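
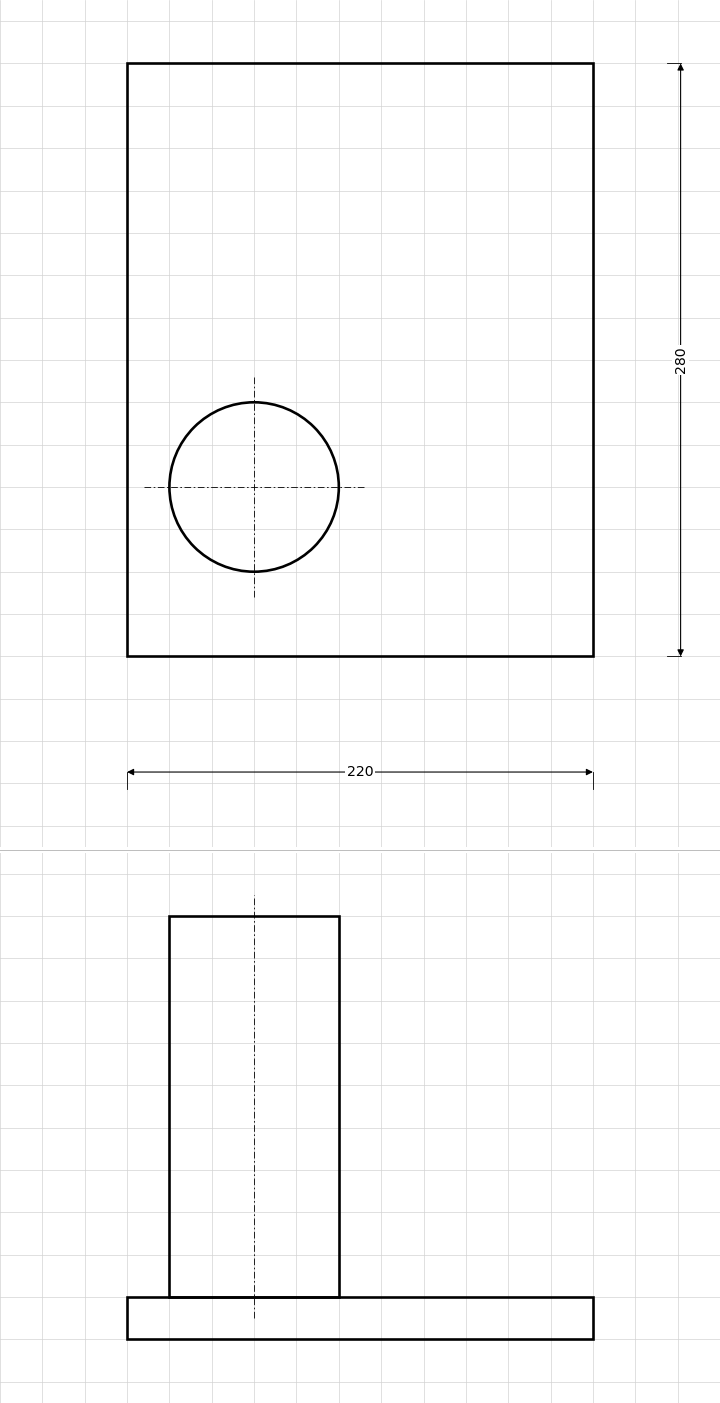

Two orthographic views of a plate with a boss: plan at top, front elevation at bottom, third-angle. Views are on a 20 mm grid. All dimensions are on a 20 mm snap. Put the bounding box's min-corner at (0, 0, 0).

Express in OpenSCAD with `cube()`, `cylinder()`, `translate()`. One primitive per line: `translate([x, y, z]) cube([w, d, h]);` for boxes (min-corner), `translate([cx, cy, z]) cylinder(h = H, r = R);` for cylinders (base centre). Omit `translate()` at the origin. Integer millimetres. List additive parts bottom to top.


cube([220, 280, 20]);
translate([60, 80, 20]) cylinder(h = 180, r = 40);


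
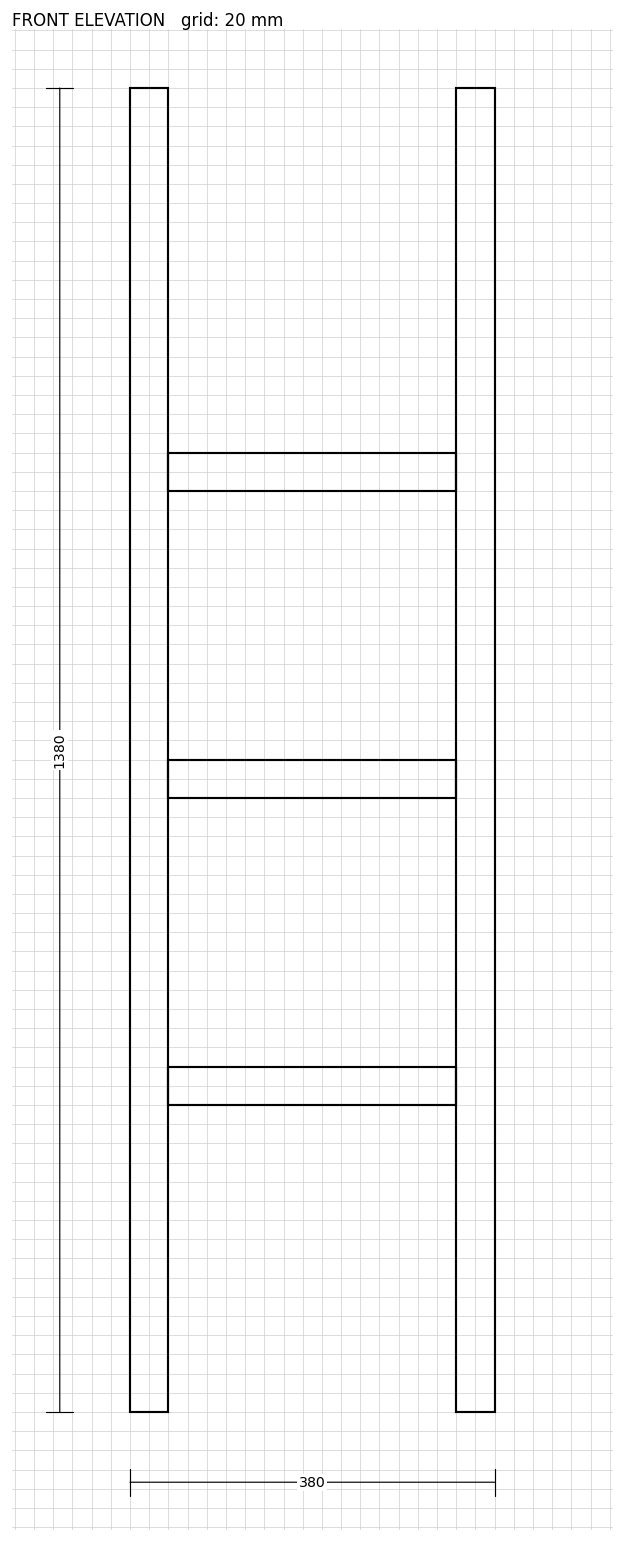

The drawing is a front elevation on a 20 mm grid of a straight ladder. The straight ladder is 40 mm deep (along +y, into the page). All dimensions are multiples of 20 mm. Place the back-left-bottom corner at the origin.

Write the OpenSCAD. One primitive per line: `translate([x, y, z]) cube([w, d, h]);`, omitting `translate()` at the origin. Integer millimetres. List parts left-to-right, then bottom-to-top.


cube([40, 40, 1380]);
translate([40, 0, 320]) cube([300, 40, 40]);
translate([40, 0, 640]) cube([300, 40, 40]);
translate([40, 0, 960]) cube([300, 40, 40]);
translate([340, 0, 0]) cube([40, 40, 1380]);


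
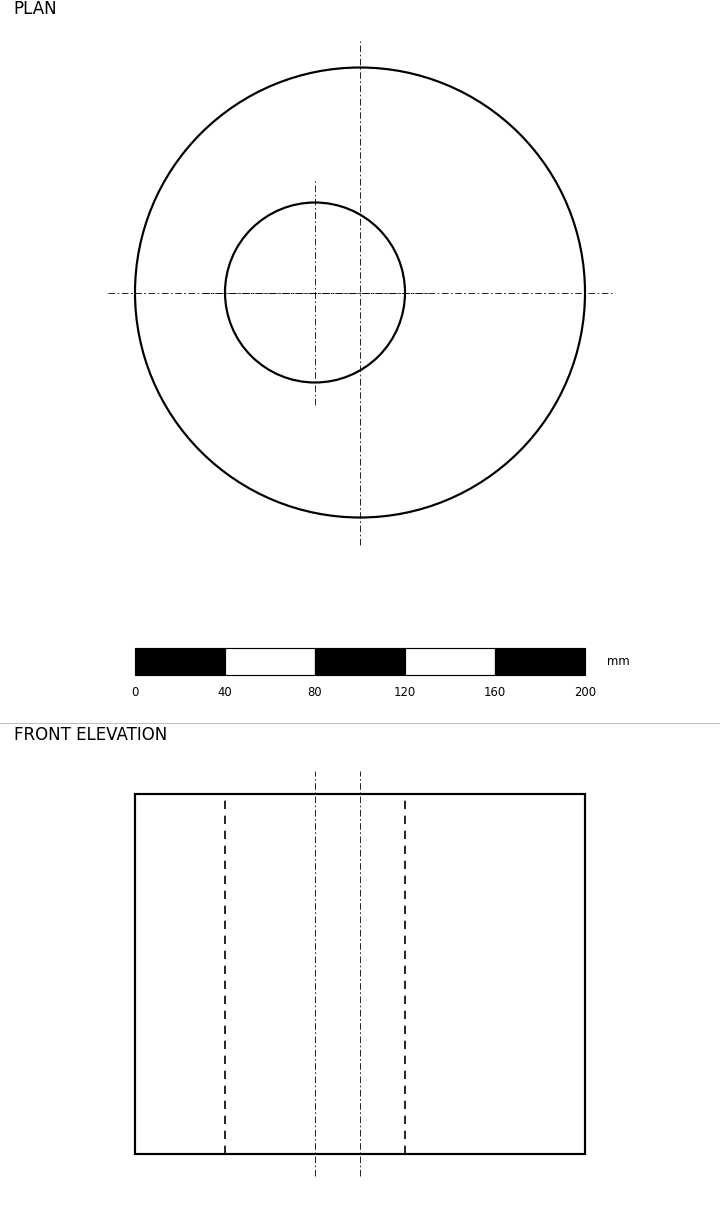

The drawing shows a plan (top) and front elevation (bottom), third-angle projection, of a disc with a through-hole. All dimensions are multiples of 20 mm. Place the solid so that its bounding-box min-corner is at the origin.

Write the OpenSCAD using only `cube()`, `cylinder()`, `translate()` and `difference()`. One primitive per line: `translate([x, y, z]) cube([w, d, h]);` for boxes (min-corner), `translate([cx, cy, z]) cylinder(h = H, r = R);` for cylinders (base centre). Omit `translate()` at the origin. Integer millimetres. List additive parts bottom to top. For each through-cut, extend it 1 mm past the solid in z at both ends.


difference() {
  translate([100, 100, 0]) cylinder(h = 160, r = 100);
  translate([80, 100, -1]) cylinder(h = 162, r = 40);
}


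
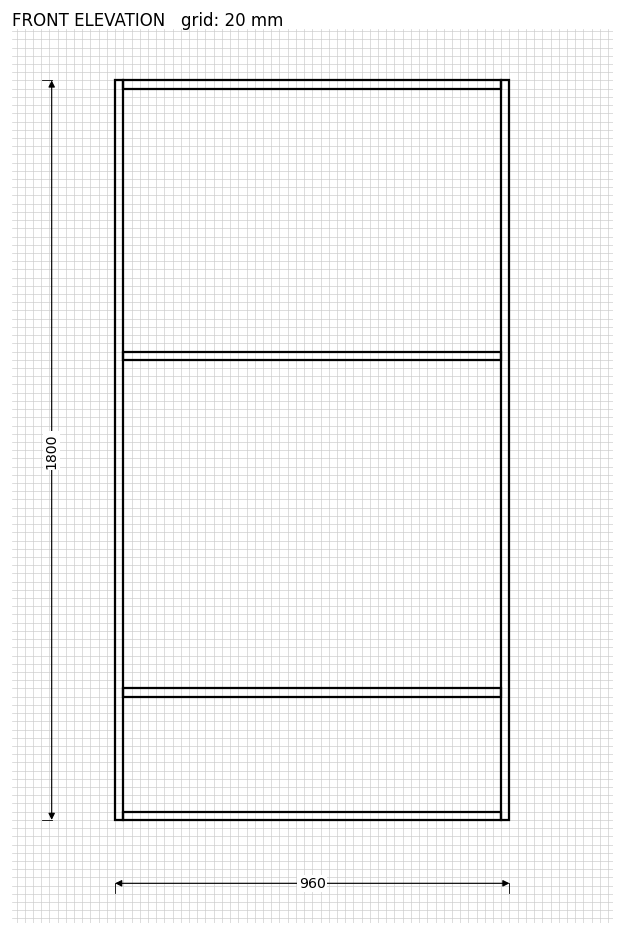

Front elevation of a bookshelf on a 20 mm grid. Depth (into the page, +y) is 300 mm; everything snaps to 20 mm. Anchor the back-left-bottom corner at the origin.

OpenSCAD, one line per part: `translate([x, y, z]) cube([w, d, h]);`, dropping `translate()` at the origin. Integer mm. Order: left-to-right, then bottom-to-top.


cube([20, 300, 1800]);
translate([20, 0, 0]) cube([920, 300, 20]);
translate([20, 0, 300]) cube([920, 300, 20]);
translate([20, 0, 1120]) cube([920, 300, 20]);
translate([20, 0, 1780]) cube([920, 300, 20]);
translate([940, 0, 0]) cube([20, 300, 1800]);


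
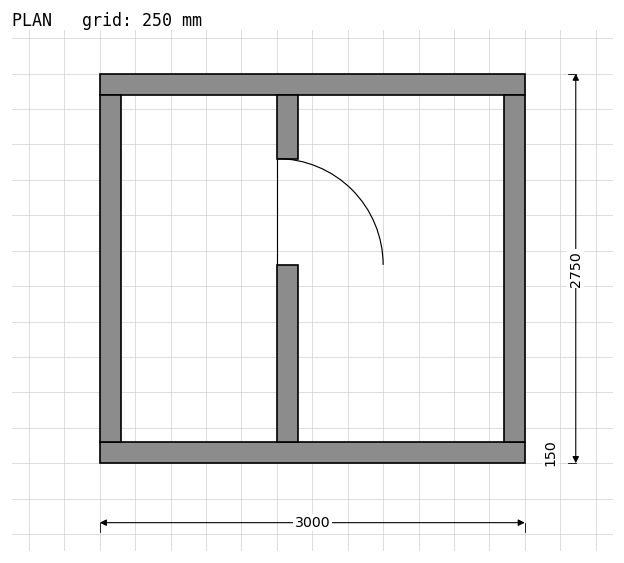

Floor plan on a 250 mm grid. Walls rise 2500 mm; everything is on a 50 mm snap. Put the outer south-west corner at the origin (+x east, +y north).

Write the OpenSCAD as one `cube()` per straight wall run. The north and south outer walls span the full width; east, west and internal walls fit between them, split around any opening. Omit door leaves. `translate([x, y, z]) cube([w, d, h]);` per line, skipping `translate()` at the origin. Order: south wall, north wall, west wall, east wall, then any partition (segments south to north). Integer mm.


cube([3000, 150, 2500]);
translate([0, 2600, 0]) cube([3000, 150, 2500]);
translate([0, 150, 0]) cube([150, 2450, 2500]);
translate([2850, 150, 0]) cube([150, 2450, 2500]);
translate([1250, 150, 0]) cube([150, 1250, 2500]);
translate([1250, 2150, 0]) cube([150, 450, 2500]);


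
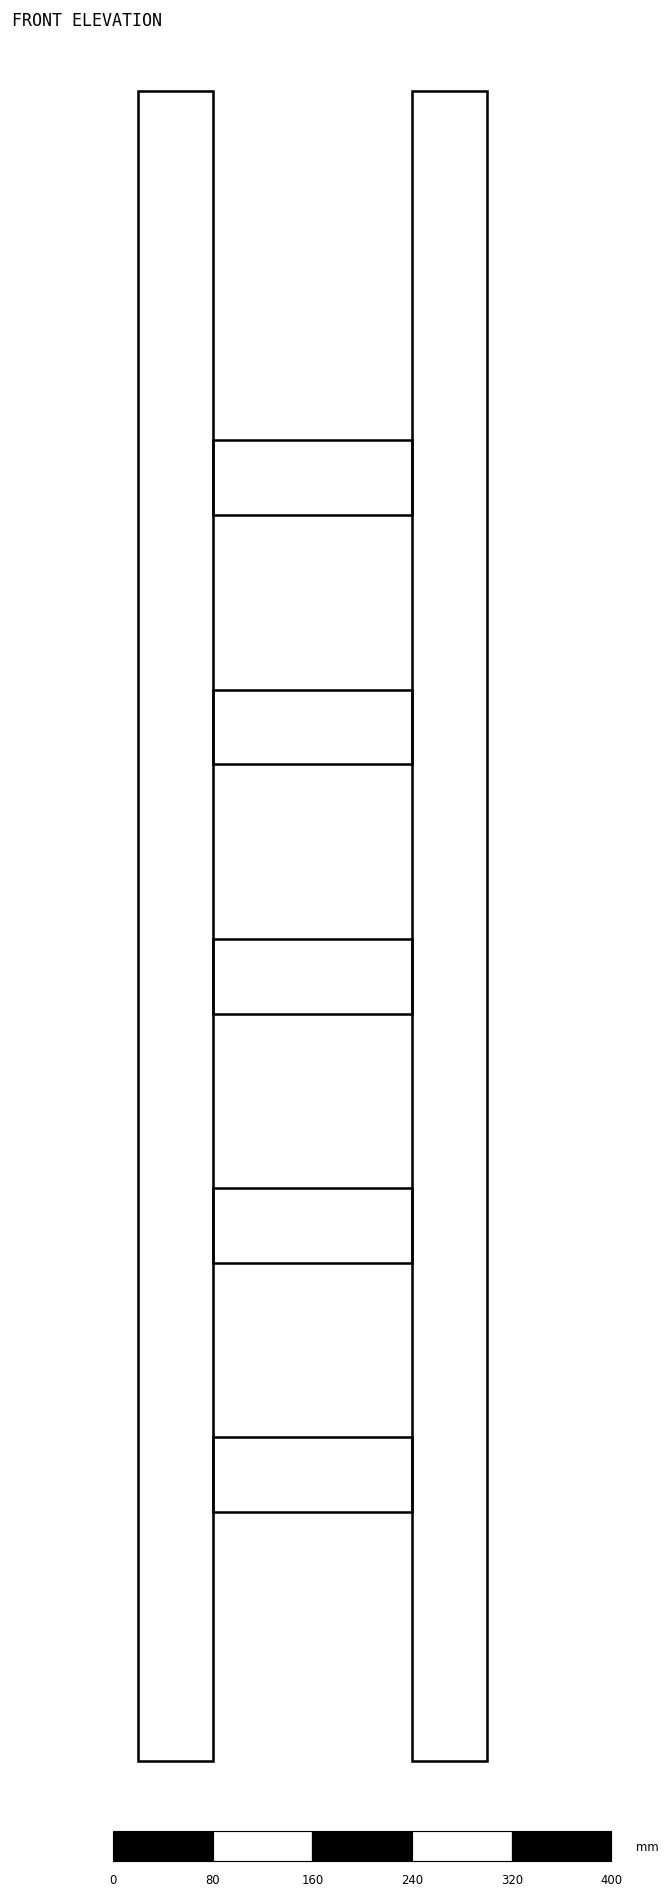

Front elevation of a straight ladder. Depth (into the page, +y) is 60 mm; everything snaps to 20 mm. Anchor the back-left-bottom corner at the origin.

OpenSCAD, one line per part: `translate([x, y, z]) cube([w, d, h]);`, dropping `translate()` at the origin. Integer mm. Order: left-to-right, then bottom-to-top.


cube([60, 60, 1340]);
translate([60, 0, 200]) cube([160, 60, 60]);
translate([60, 0, 400]) cube([160, 60, 60]);
translate([60, 0, 600]) cube([160, 60, 60]);
translate([60, 0, 800]) cube([160, 60, 60]);
translate([60, 0, 1000]) cube([160, 60, 60]);
translate([220, 0, 0]) cube([60, 60, 1340]);


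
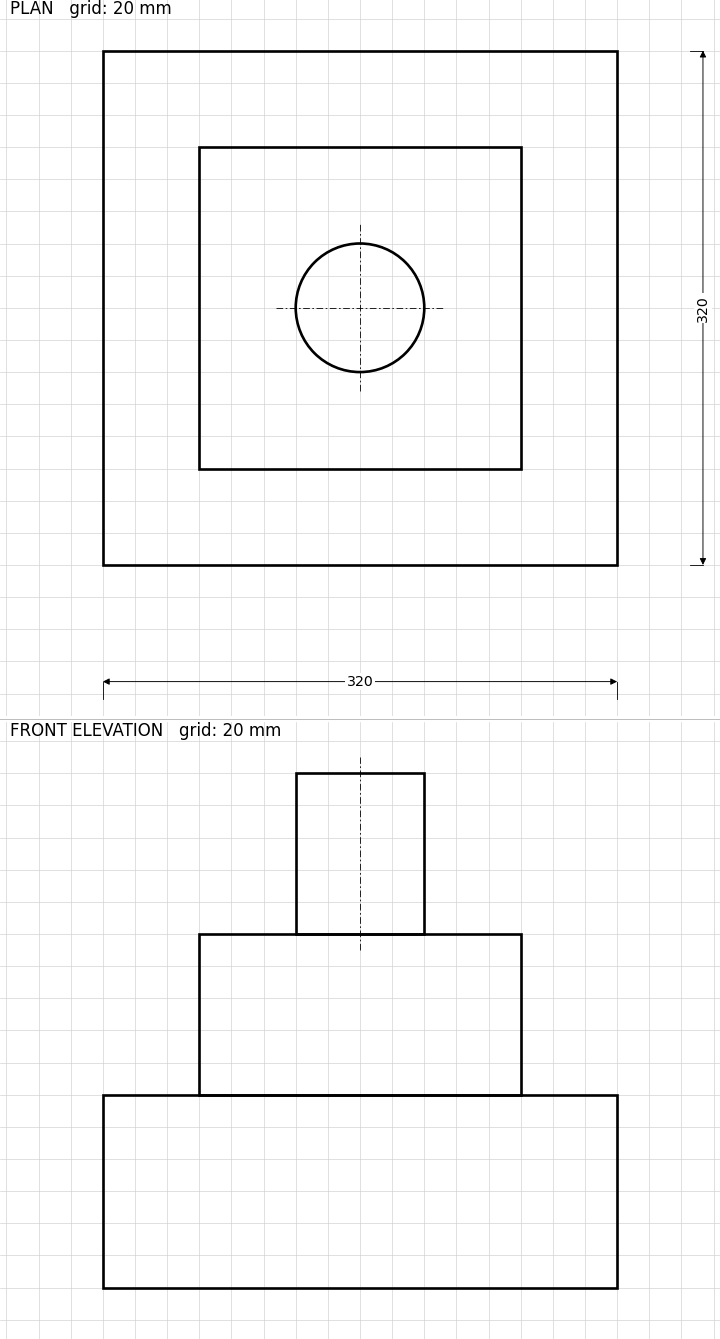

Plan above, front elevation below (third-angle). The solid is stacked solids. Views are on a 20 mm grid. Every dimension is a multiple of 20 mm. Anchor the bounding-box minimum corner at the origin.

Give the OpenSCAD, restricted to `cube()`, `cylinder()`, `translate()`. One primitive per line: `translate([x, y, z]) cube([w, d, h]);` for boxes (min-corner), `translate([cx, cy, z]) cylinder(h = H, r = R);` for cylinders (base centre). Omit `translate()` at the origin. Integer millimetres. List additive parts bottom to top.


cube([320, 320, 120]);
translate([60, 60, 120]) cube([200, 200, 100]);
translate([160, 160, 220]) cylinder(h = 100, r = 40);


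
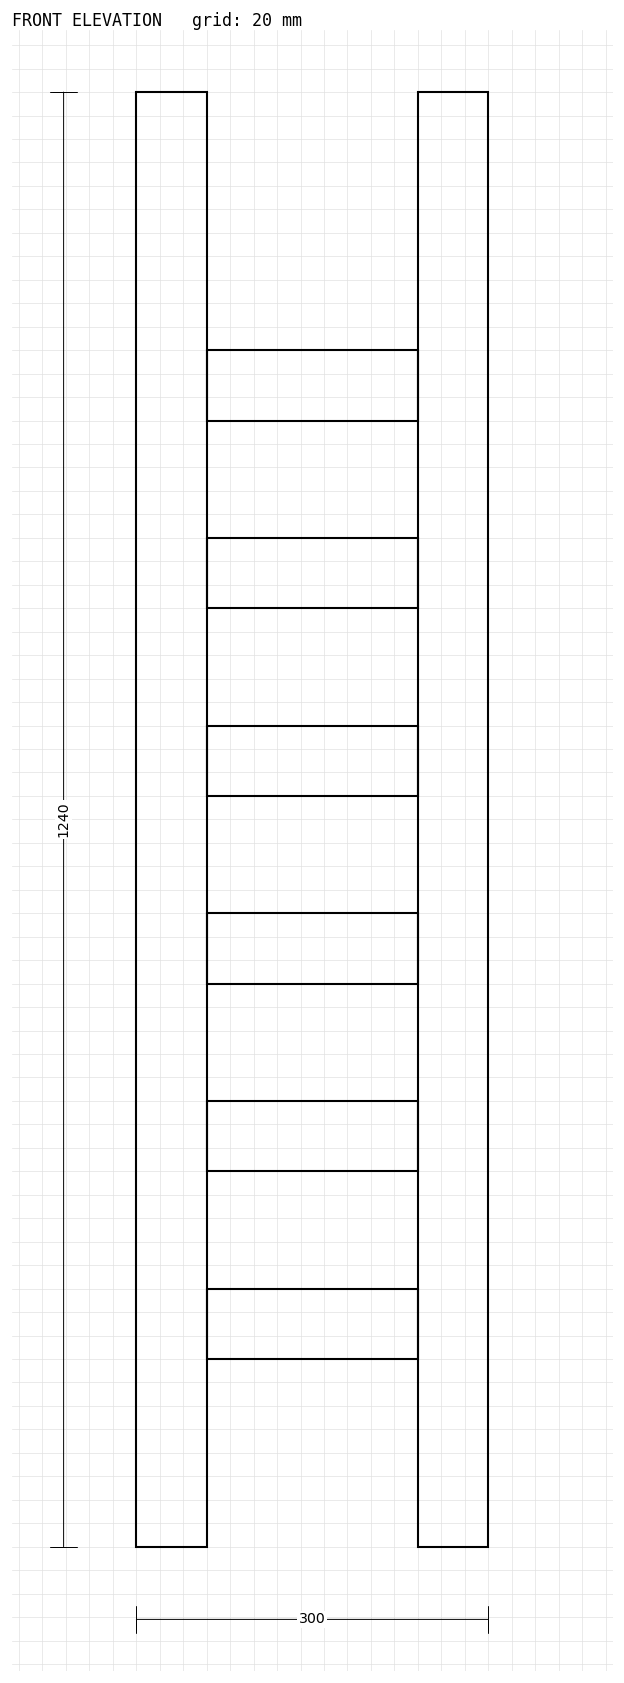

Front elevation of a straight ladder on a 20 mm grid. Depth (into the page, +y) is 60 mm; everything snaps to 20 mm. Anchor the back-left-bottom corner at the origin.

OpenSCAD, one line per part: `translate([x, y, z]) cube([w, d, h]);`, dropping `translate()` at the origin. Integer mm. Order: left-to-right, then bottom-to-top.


cube([60, 60, 1240]);
translate([60, 0, 160]) cube([180, 60, 60]);
translate([60, 0, 320]) cube([180, 60, 60]);
translate([60, 0, 480]) cube([180, 60, 60]);
translate([60, 0, 640]) cube([180, 60, 60]);
translate([60, 0, 800]) cube([180, 60, 60]);
translate([60, 0, 960]) cube([180, 60, 60]);
translate([240, 0, 0]) cube([60, 60, 1240]);


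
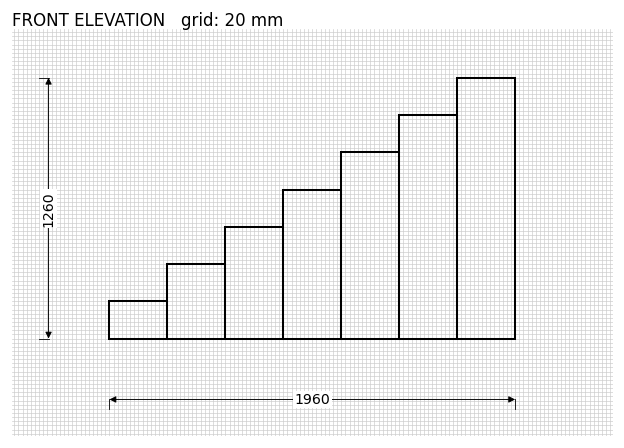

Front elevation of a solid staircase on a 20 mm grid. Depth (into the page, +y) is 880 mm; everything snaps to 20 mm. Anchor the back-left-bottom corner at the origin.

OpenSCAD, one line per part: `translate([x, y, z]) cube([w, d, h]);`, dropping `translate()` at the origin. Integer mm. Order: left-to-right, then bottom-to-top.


cube([280, 880, 180]);
translate([280, 0, 0]) cube([280, 880, 360]);
translate([560, 0, 0]) cube([280, 880, 540]);
translate([840, 0, 0]) cube([280, 880, 720]);
translate([1120, 0, 0]) cube([280, 880, 900]);
translate([1400, 0, 0]) cube([280, 880, 1080]);
translate([1680, 0, 0]) cube([280, 880, 1260]);


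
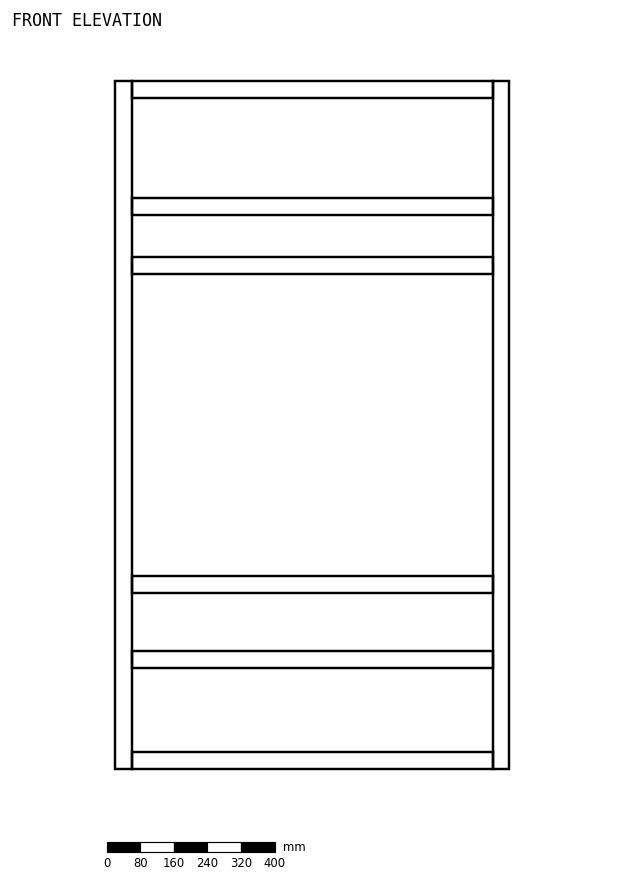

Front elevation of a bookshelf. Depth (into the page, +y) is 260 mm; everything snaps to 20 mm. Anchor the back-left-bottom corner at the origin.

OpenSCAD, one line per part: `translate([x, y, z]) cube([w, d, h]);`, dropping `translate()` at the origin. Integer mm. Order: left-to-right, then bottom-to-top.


cube([40, 260, 1640]);
translate([40, 0, 0]) cube([860, 260, 40]);
translate([40, 0, 240]) cube([860, 260, 40]);
translate([40, 0, 420]) cube([860, 260, 40]);
translate([40, 0, 1180]) cube([860, 260, 40]);
translate([40, 0, 1320]) cube([860, 260, 40]);
translate([40, 0, 1600]) cube([860, 260, 40]);
translate([900, 0, 0]) cube([40, 260, 1640]);


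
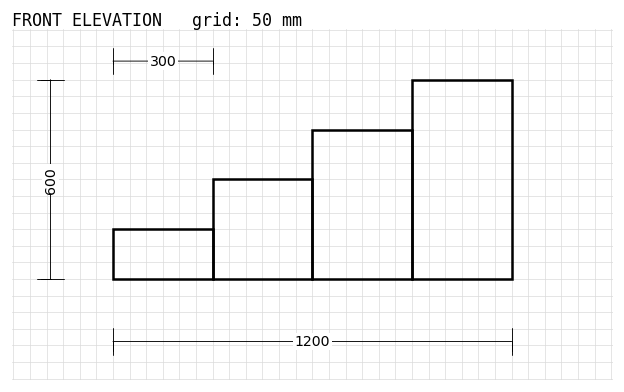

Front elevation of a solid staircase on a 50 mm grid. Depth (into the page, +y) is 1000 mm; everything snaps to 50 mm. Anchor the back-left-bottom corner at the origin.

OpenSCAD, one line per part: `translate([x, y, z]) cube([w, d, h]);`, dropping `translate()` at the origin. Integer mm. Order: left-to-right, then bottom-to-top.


cube([300, 1000, 150]);
translate([300, 0, 0]) cube([300, 1000, 300]);
translate([600, 0, 0]) cube([300, 1000, 450]);
translate([900, 0, 0]) cube([300, 1000, 600]);


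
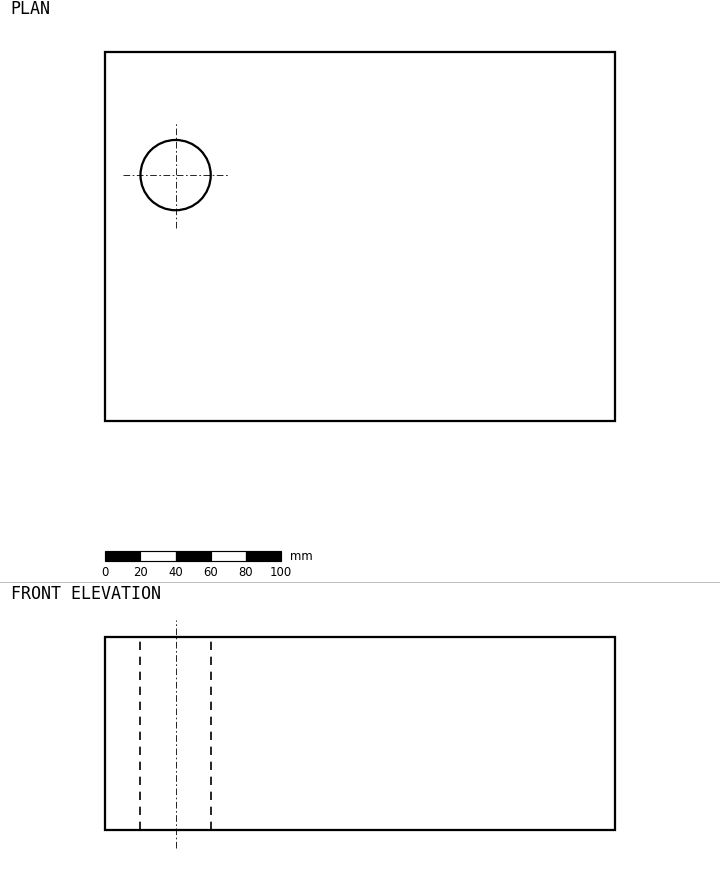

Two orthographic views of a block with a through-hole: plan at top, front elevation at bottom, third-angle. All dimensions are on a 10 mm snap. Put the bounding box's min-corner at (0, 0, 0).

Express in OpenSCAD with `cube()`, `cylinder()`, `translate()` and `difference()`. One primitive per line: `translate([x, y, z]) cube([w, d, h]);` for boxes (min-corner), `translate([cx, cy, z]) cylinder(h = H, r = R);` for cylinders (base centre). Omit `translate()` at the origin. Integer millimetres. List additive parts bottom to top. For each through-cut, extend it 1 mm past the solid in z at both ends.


difference() {
  cube([290, 210, 110]);
  translate([40, 140, -1]) cylinder(h = 112, r = 20);
}


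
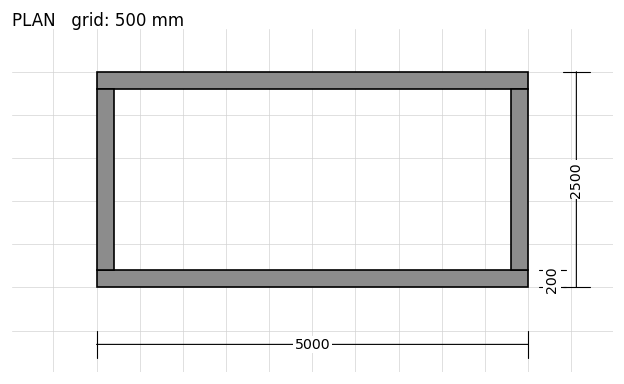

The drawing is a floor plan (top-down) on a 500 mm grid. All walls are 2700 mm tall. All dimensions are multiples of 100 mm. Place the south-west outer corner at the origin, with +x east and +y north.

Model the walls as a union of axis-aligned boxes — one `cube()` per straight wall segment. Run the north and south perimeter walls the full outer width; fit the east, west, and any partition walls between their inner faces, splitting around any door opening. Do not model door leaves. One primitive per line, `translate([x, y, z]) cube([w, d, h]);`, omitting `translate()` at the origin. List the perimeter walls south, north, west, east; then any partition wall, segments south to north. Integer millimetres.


cube([5000, 200, 2700]);
translate([0, 2300, 0]) cube([5000, 200, 2700]);
translate([0, 200, 0]) cube([200, 2100, 2700]);
translate([4800, 200, 0]) cube([200, 2100, 2700]);


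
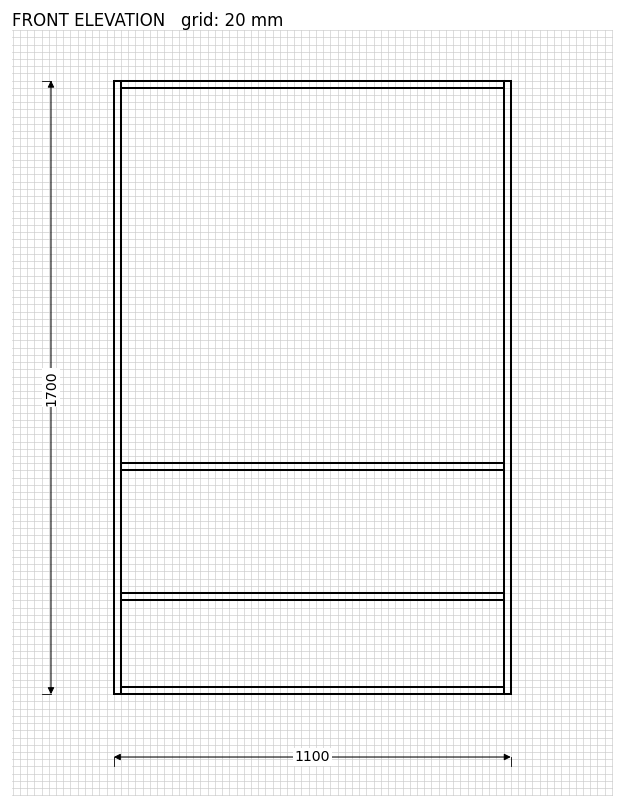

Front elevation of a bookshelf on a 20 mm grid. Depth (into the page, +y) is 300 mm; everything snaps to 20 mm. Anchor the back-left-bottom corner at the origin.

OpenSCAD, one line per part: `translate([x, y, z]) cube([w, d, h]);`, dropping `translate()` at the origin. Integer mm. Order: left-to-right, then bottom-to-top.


cube([20, 300, 1700]);
translate([20, 0, 0]) cube([1060, 300, 20]);
translate([20, 0, 260]) cube([1060, 300, 20]);
translate([20, 0, 620]) cube([1060, 300, 20]);
translate([20, 0, 1680]) cube([1060, 300, 20]);
translate([1080, 0, 0]) cube([20, 300, 1700]);


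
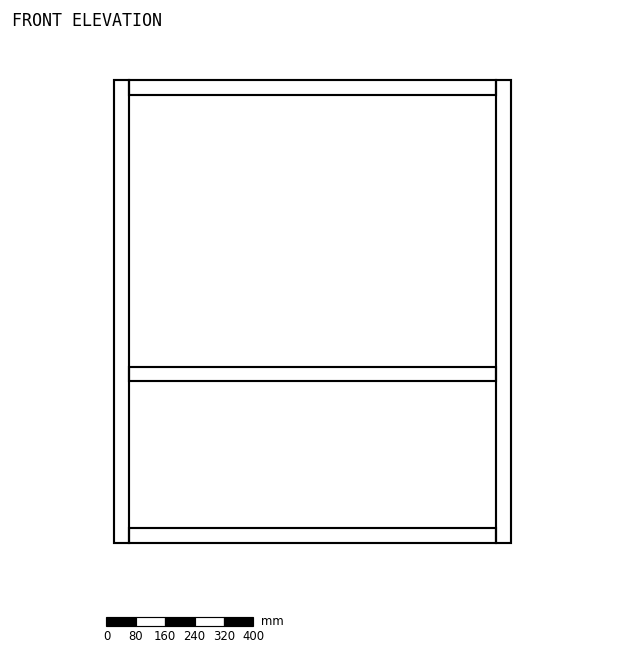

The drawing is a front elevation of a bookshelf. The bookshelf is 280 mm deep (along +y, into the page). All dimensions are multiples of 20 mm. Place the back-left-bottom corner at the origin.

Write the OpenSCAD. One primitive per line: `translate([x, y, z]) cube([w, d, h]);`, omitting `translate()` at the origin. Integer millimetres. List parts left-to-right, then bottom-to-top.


cube([40, 280, 1260]);
translate([40, 0, 0]) cube([1000, 280, 40]);
translate([40, 0, 440]) cube([1000, 280, 40]);
translate([40, 0, 1220]) cube([1000, 280, 40]);
translate([1040, 0, 0]) cube([40, 280, 1260]);


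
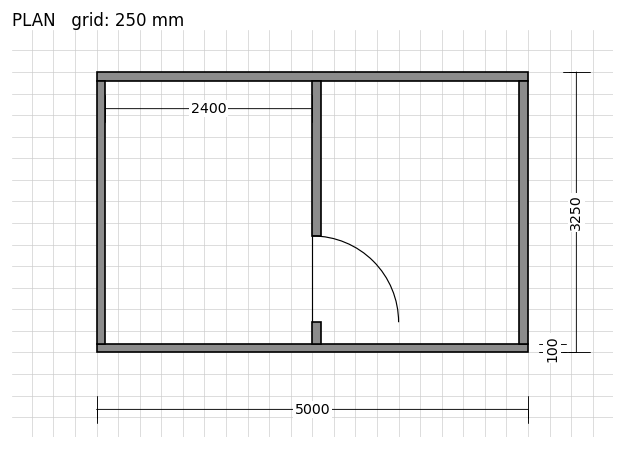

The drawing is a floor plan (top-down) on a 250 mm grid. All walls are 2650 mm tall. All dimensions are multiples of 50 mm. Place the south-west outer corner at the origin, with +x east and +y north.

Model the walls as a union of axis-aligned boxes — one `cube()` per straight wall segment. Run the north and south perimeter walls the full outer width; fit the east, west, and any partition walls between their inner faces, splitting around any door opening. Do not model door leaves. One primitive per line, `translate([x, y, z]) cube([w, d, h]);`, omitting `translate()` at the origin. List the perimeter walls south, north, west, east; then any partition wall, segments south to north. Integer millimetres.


cube([5000, 100, 2650]);
translate([0, 3150, 0]) cube([5000, 100, 2650]);
translate([0, 100, 0]) cube([100, 3050, 2650]);
translate([4900, 100, 0]) cube([100, 3050, 2650]);
translate([2500, 100, 0]) cube([100, 250, 2650]);
translate([2500, 1350, 0]) cube([100, 1800, 2650]);


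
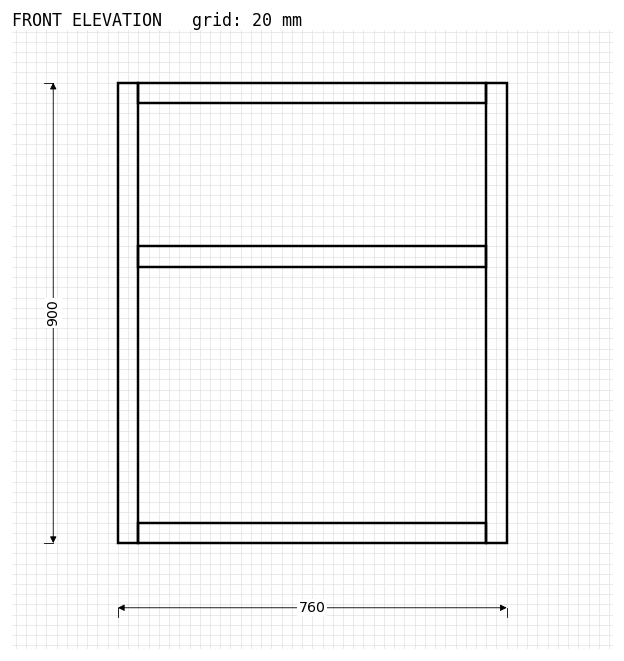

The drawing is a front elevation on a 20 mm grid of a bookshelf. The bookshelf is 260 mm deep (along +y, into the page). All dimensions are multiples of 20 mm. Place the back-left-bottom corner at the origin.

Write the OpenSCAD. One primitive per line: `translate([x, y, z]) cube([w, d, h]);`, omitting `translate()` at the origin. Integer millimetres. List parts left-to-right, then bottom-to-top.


cube([40, 260, 900]);
translate([40, 0, 0]) cube([680, 260, 40]);
translate([40, 0, 540]) cube([680, 260, 40]);
translate([40, 0, 860]) cube([680, 260, 40]);
translate([720, 0, 0]) cube([40, 260, 900]);


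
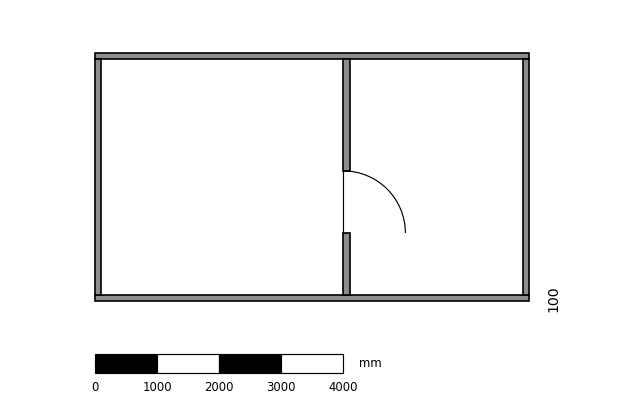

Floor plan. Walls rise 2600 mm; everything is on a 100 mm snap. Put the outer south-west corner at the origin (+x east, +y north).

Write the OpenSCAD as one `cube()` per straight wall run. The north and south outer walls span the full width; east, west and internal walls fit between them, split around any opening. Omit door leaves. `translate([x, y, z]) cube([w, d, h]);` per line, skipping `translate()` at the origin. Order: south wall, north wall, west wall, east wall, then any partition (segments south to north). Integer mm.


cube([7000, 100, 2600]);
translate([0, 3900, 0]) cube([7000, 100, 2600]);
translate([0, 100, 0]) cube([100, 3800, 2600]);
translate([6900, 100, 0]) cube([100, 3800, 2600]);
translate([4000, 100, 0]) cube([100, 1000, 2600]);
translate([4000, 2100, 0]) cube([100, 1800, 2600]);


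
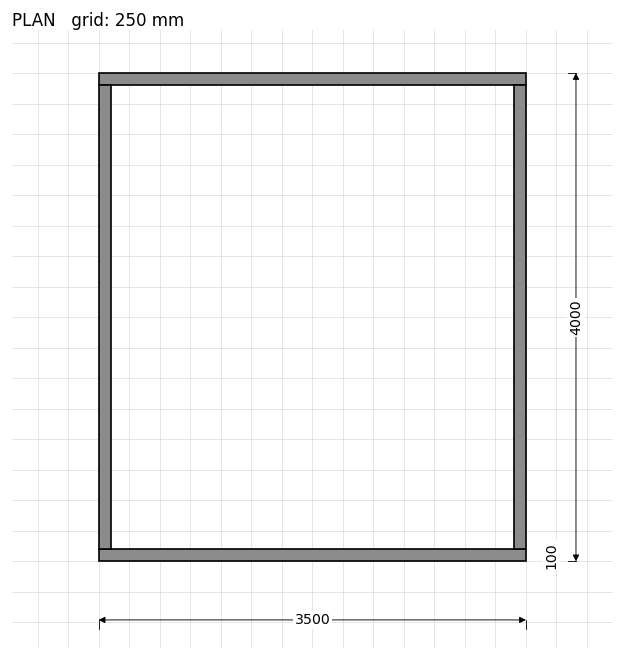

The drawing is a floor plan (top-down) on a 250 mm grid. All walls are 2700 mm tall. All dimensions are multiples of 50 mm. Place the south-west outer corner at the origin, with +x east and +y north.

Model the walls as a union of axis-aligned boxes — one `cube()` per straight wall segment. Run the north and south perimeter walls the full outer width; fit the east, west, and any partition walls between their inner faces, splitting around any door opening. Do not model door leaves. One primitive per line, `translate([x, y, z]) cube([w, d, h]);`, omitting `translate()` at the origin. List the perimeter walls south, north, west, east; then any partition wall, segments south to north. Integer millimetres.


cube([3500, 100, 2700]);
translate([0, 3900, 0]) cube([3500, 100, 2700]);
translate([0, 100, 0]) cube([100, 3800, 2700]);
translate([3400, 100, 0]) cube([100, 3800, 2700]);


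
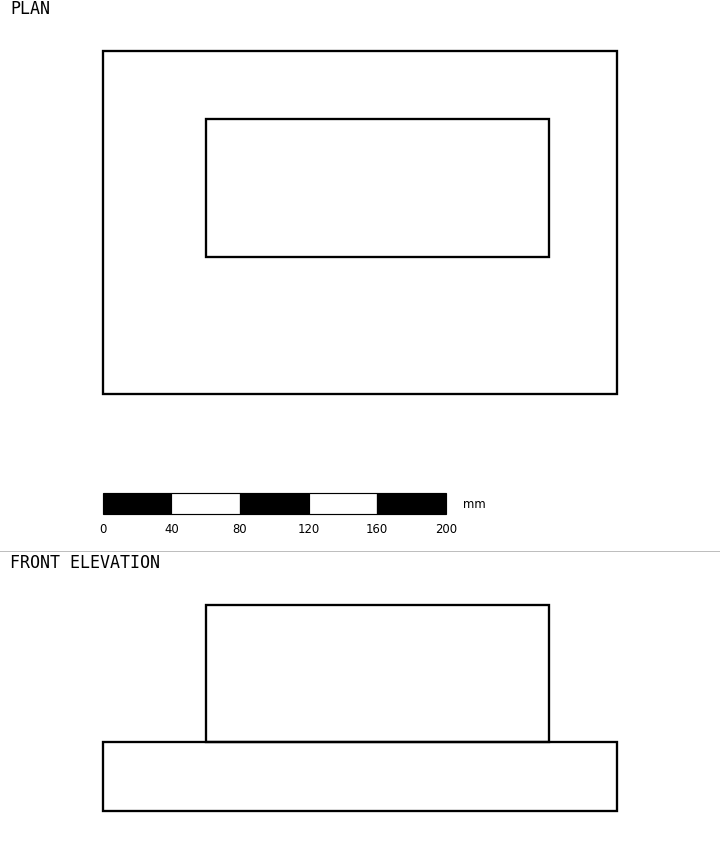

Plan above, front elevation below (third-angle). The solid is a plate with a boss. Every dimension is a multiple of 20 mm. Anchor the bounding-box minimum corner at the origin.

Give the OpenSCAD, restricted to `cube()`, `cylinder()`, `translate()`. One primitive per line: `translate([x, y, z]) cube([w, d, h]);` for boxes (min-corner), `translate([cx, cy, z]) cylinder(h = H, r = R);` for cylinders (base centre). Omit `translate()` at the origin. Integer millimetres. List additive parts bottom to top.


cube([300, 200, 40]);
translate([60, 80, 40]) cube([200, 80, 80]);


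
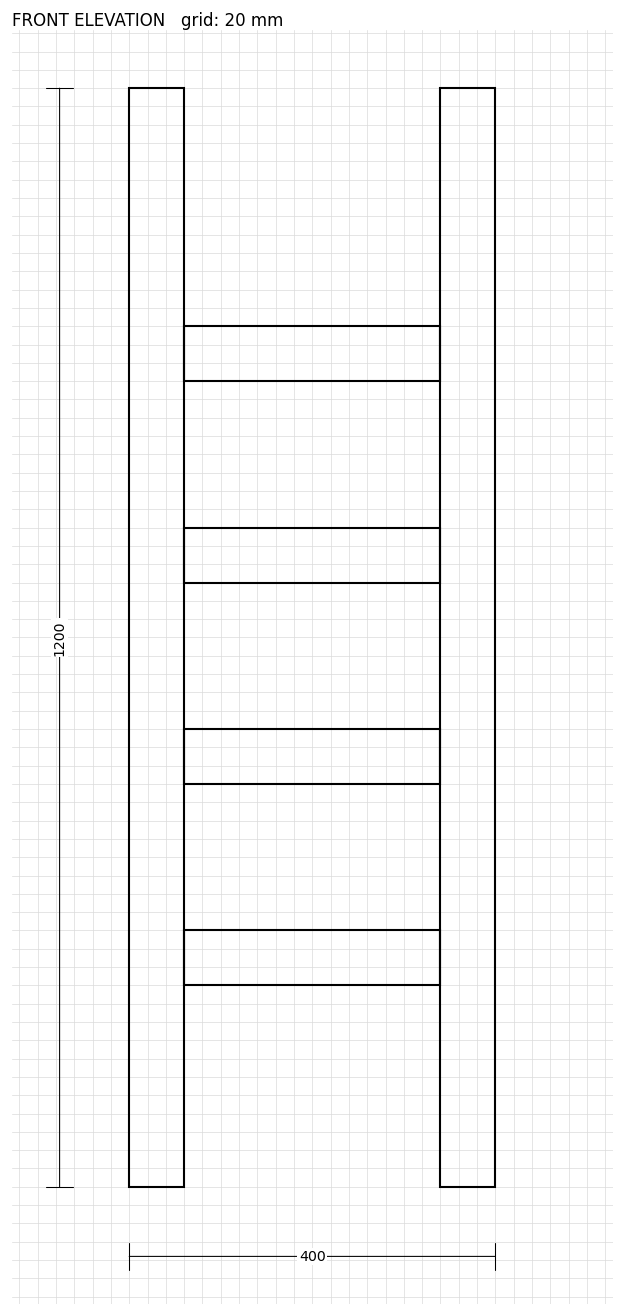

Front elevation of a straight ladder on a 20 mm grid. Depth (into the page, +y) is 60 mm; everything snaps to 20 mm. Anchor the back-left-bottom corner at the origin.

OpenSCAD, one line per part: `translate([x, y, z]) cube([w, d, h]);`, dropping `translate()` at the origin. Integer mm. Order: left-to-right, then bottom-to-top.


cube([60, 60, 1200]);
translate([60, 0, 220]) cube([280, 60, 60]);
translate([60, 0, 440]) cube([280, 60, 60]);
translate([60, 0, 660]) cube([280, 60, 60]);
translate([60, 0, 880]) cube([280, 60, 60]);
translate([340, 0, 0]) cube([60, 60, 1200]);


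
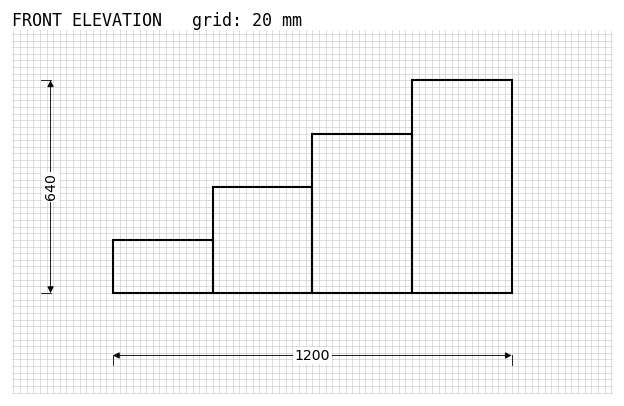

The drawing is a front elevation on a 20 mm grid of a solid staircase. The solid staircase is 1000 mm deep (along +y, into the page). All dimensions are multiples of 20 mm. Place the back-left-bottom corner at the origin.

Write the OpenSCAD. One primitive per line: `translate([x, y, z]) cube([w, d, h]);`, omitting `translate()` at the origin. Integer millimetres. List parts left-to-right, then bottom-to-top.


cube([300, 1000, 160]);
translate([300, 0, 0]) cube([300, 1000, 320]);
translate([600, 0, 0]) cube([300, 1000, 480]);
translate([900, 0, 0]) cube([300, 1000, 640]);


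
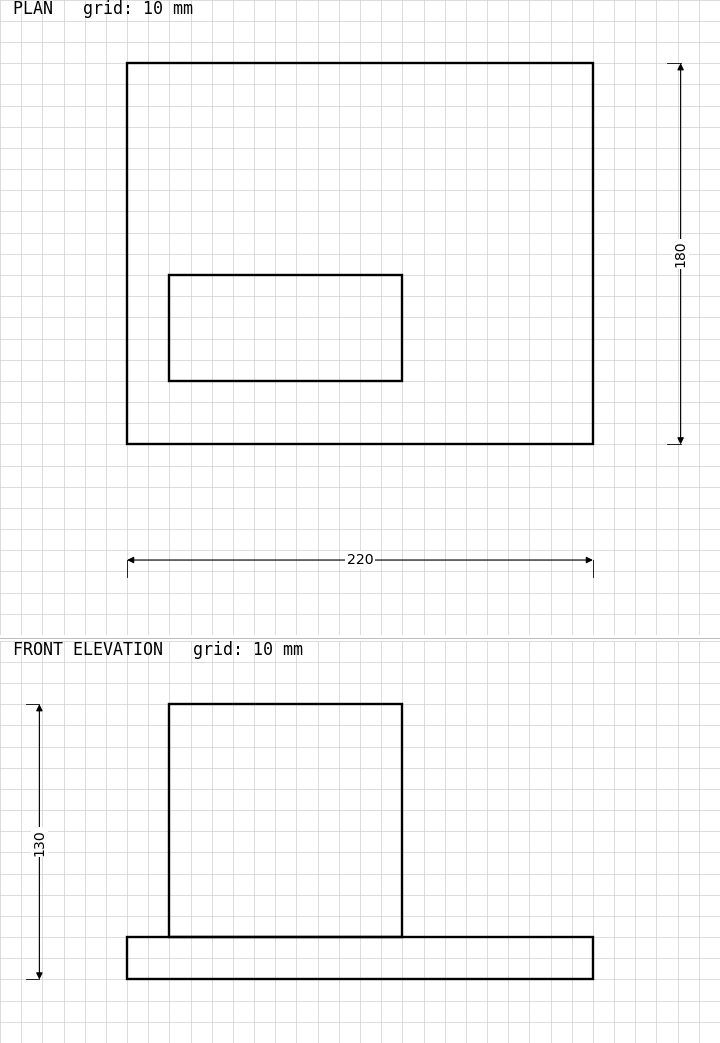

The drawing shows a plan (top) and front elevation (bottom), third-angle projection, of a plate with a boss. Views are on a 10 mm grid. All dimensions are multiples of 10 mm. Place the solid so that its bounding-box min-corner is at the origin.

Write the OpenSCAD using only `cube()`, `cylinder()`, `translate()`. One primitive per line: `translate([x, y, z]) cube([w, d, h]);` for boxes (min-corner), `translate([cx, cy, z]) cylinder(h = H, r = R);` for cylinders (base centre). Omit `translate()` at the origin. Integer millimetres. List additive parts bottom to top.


cube([220, 180, 20]);
translate([20, 30, 20]) cube([110, 50, 110]);


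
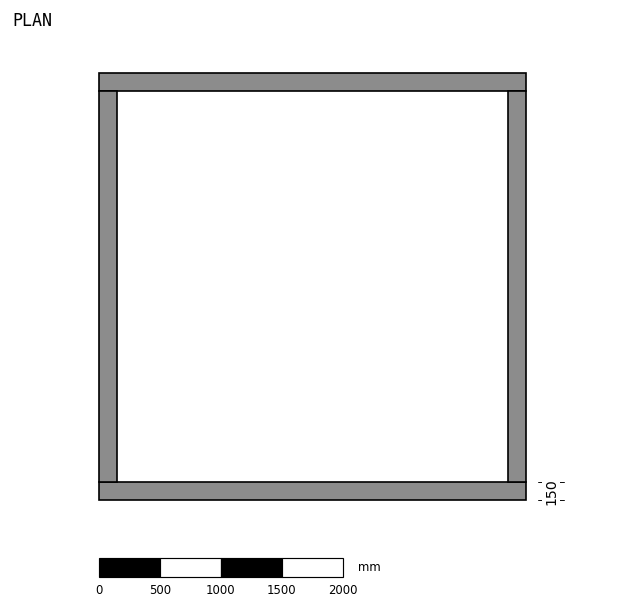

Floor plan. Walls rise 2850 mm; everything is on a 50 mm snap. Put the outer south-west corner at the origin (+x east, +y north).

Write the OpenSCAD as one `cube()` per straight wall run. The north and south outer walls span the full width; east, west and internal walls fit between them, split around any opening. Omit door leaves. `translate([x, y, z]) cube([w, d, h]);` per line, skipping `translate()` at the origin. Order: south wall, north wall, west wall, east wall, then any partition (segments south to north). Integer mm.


cube([3500, 150, 2850]);
translate([0, 3350, 0]) cube([3500, 150, 2850]);
translate([0, 150, 0]) cube([150, 3200, 2850]);
translate([3350, 150, 0]) cube([150, 3200, 2850]);


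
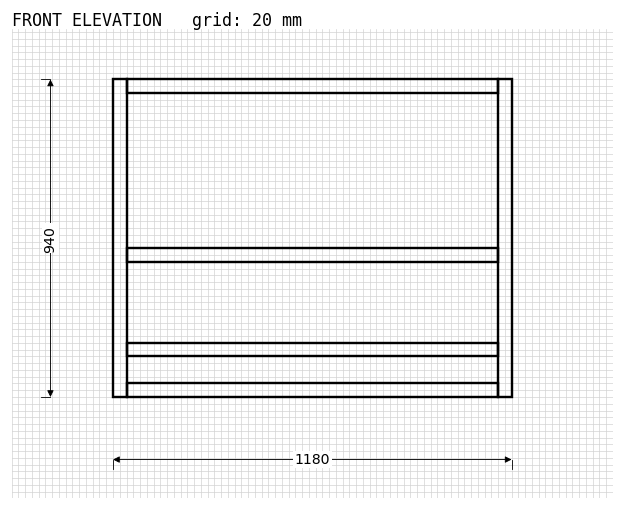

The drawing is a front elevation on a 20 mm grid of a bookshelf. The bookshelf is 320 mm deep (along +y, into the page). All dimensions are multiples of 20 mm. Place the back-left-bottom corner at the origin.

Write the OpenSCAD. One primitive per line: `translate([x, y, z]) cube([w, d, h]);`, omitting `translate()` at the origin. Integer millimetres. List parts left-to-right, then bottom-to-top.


cube([40, 320, 940]);
translate([40, 0, 0]) cube([1100, 320, 40]);
translate([40, 0, 120]) cube([1100, 320, 40]);
translate([40, 0, 400]) cube([1100, 320, 40]);
translate([40, 0, 900]) cube([1100, 320, 40]);
translate([1140, 0, 0]) cube([40, 320, 940]);


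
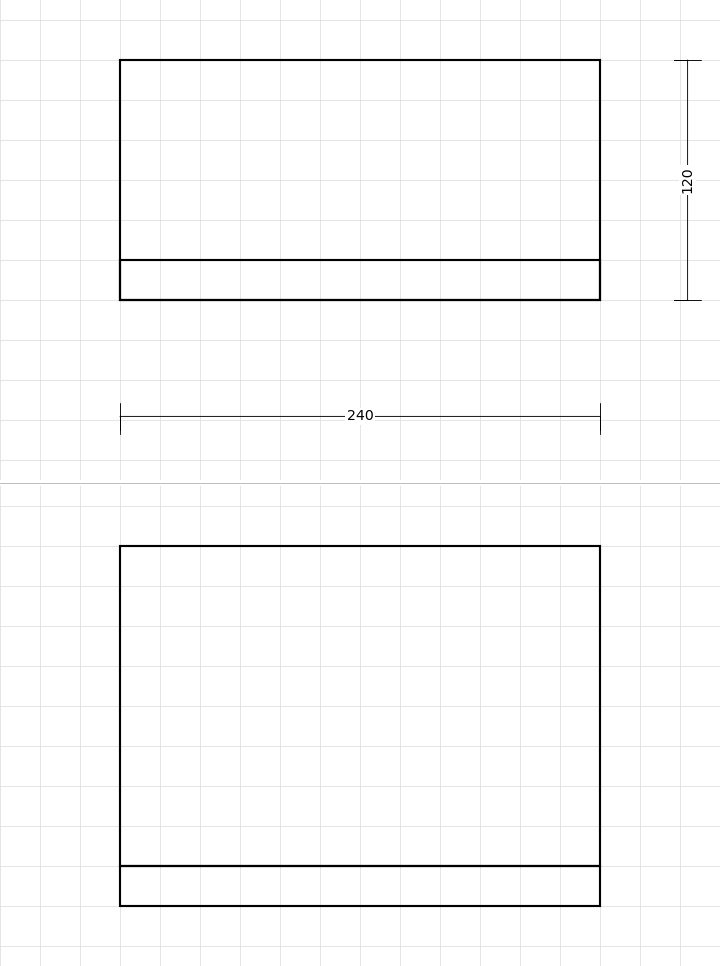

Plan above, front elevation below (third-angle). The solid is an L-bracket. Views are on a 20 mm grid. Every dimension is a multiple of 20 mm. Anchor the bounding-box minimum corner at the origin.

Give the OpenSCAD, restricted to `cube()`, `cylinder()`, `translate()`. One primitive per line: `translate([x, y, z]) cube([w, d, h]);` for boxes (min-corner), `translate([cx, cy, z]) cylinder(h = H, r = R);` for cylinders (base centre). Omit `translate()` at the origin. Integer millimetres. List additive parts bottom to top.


cube([240, 120, 20]);
translate([0, 0, 20]) cube([240, 20, 160]);


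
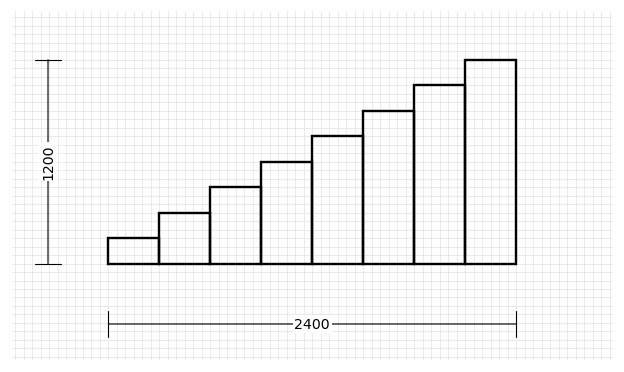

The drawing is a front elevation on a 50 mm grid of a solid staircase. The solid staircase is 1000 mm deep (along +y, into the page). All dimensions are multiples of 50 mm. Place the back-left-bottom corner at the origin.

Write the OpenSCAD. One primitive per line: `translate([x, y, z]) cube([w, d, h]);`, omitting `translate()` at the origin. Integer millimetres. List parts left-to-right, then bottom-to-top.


cube([300, 1000, 150]);
translate([300, 0, 0]) cube([300, 1000, 300]);
translate([600, 0, 0]) cube([300, 1000, 450]);
translate([900, 0, 0]) cube([300, 1000, 600]);
translate([1200, 0, 0]) cube([300, 1000, 750]);
translate([1500, 0, 0]) cube([300, 1000, 900]);
translate([1800, 0, 0]) cube([300, 1000, 1050]);
translate([2100, 0, 0]) cube([300, 1000, 1200]);


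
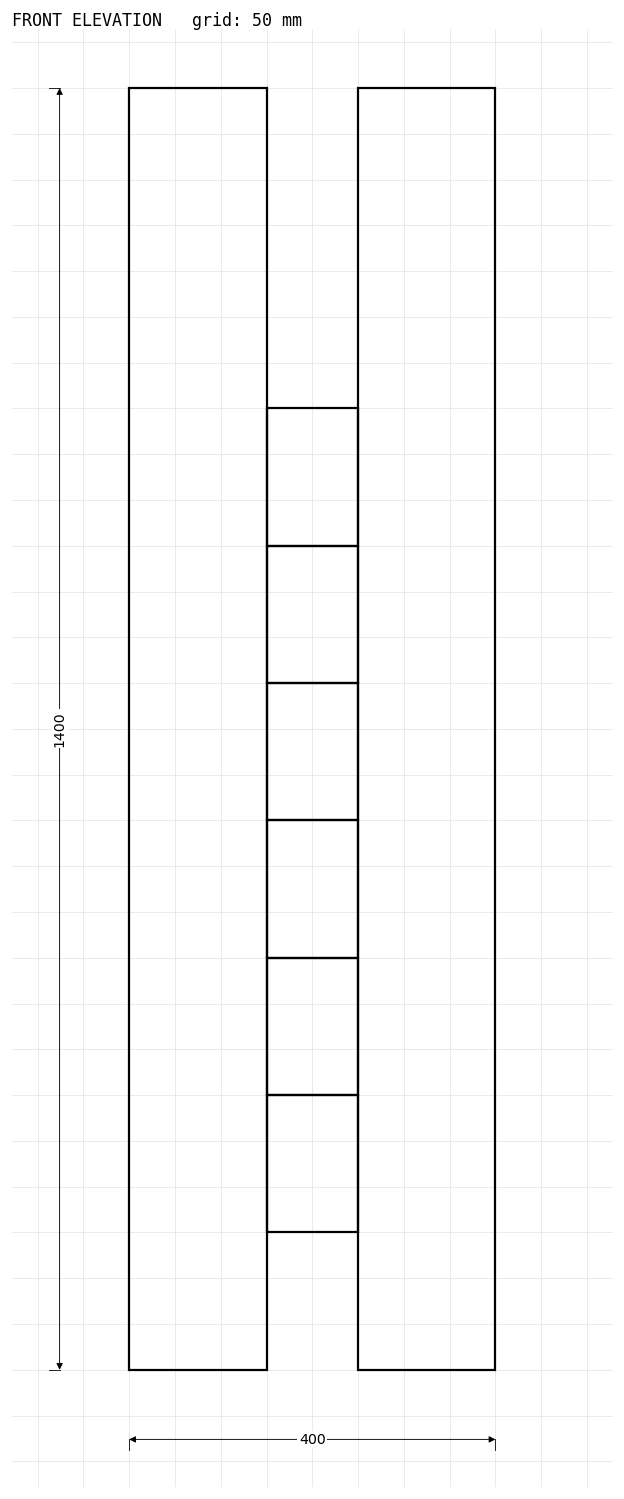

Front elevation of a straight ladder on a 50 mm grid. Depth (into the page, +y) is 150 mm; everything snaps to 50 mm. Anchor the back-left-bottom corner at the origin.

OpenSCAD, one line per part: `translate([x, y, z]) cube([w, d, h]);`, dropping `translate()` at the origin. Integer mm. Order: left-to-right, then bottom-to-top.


cube([150, 150, 1400]);
translate([150, 0, 150]) cube([100, 150, 150]);
translate([150, 0, 300]) cube([100, 150, 150]);
translate([150, 0, 450]) cube([100, 150, 150]);
translate([150, 0, 600]) cube([100, 150, 150]);
translate([150, 0, 750]) cube([100, 150, 150]);
translate([150, 0, 900]) cube([100, 150, 150]);
translate([250, 0, 0]) cube([150, 150, 1400]);


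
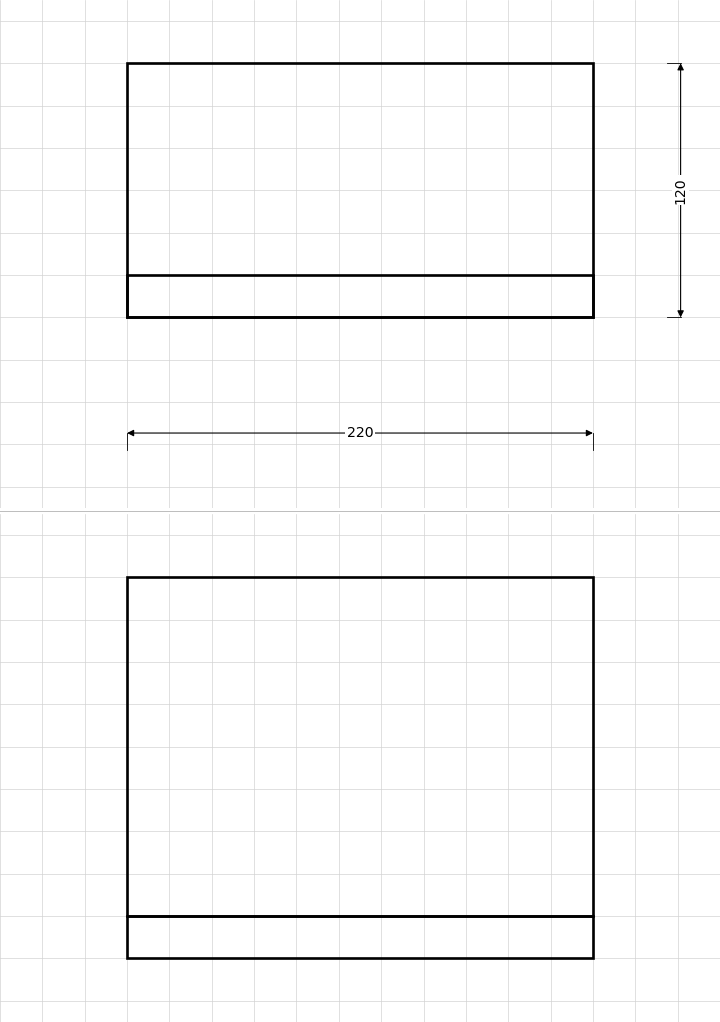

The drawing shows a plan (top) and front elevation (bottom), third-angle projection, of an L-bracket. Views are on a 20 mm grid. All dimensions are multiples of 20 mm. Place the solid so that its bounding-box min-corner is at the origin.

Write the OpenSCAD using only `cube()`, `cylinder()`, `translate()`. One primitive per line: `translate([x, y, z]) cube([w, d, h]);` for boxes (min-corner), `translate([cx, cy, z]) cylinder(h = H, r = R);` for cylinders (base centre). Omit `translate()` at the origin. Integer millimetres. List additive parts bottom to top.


cube([220, 120, 20]);
translate([0, 0, 20]) cube([220, 20, 160]);


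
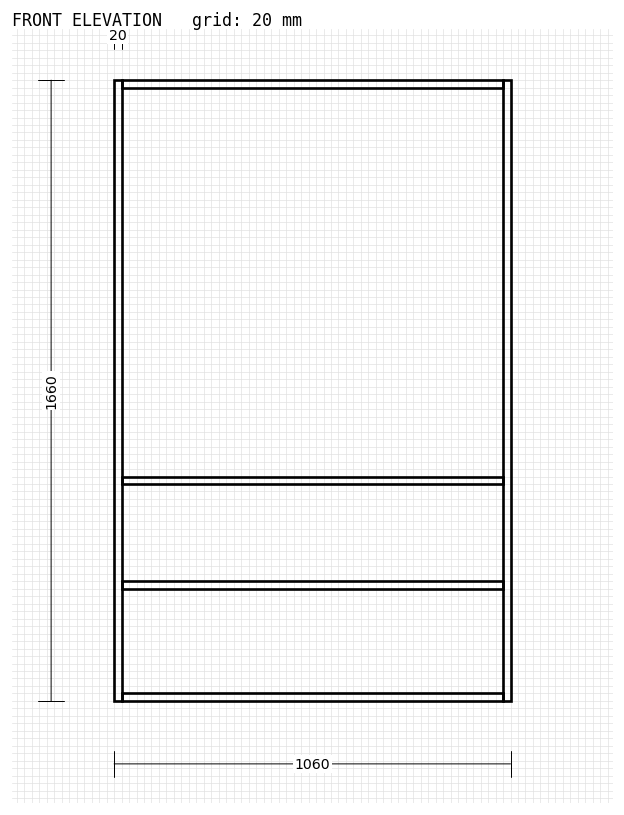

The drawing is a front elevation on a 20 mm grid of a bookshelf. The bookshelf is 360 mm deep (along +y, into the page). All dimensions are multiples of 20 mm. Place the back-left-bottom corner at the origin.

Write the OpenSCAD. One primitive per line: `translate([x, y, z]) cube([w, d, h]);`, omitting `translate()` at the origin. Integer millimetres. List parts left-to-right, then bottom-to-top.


cube([20, 360, 1660]);
translate([20, 0, 0]) cube([1020, 360, 20]);
translate([20, 0, 300]) cube([1020, 360, 20]);
translate([20, 0, 580]) cube([1020, 360, 20]);
translate([20, 0, 1640]) cube([1020, 360, 20]);
translate([1040, 0, 0]) cube([20, 360, 1660]);


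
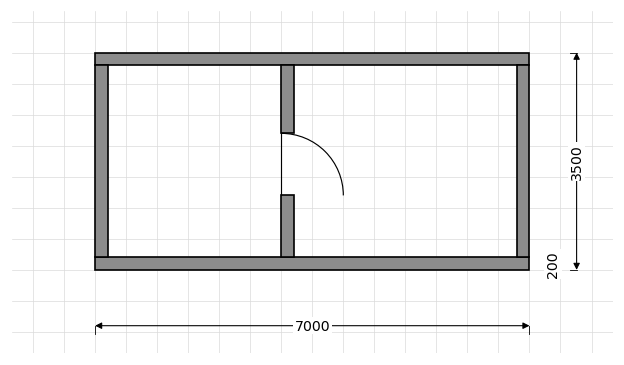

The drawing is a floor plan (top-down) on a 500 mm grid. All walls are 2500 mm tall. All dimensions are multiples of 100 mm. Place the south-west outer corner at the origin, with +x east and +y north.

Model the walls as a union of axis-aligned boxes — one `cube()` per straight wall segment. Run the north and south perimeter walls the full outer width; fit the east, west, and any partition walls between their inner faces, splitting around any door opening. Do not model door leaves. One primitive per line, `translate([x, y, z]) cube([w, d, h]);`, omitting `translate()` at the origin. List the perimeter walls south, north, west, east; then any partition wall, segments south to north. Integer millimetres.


cube([7000, 200, 2500]);
translate([0, 3300, 0]) cube([7000, 200, 2500]);
translate([0, 200, 0]) cube([200, 3100, 2500]);
translate([6800, 200, 0]) cube([200, 3100, 2500]);
translate([3000, 200, 0]) cube([200, 1000, 2500]);
translate([3000, 2200, 0]) cube([200, 1100, 2500]);


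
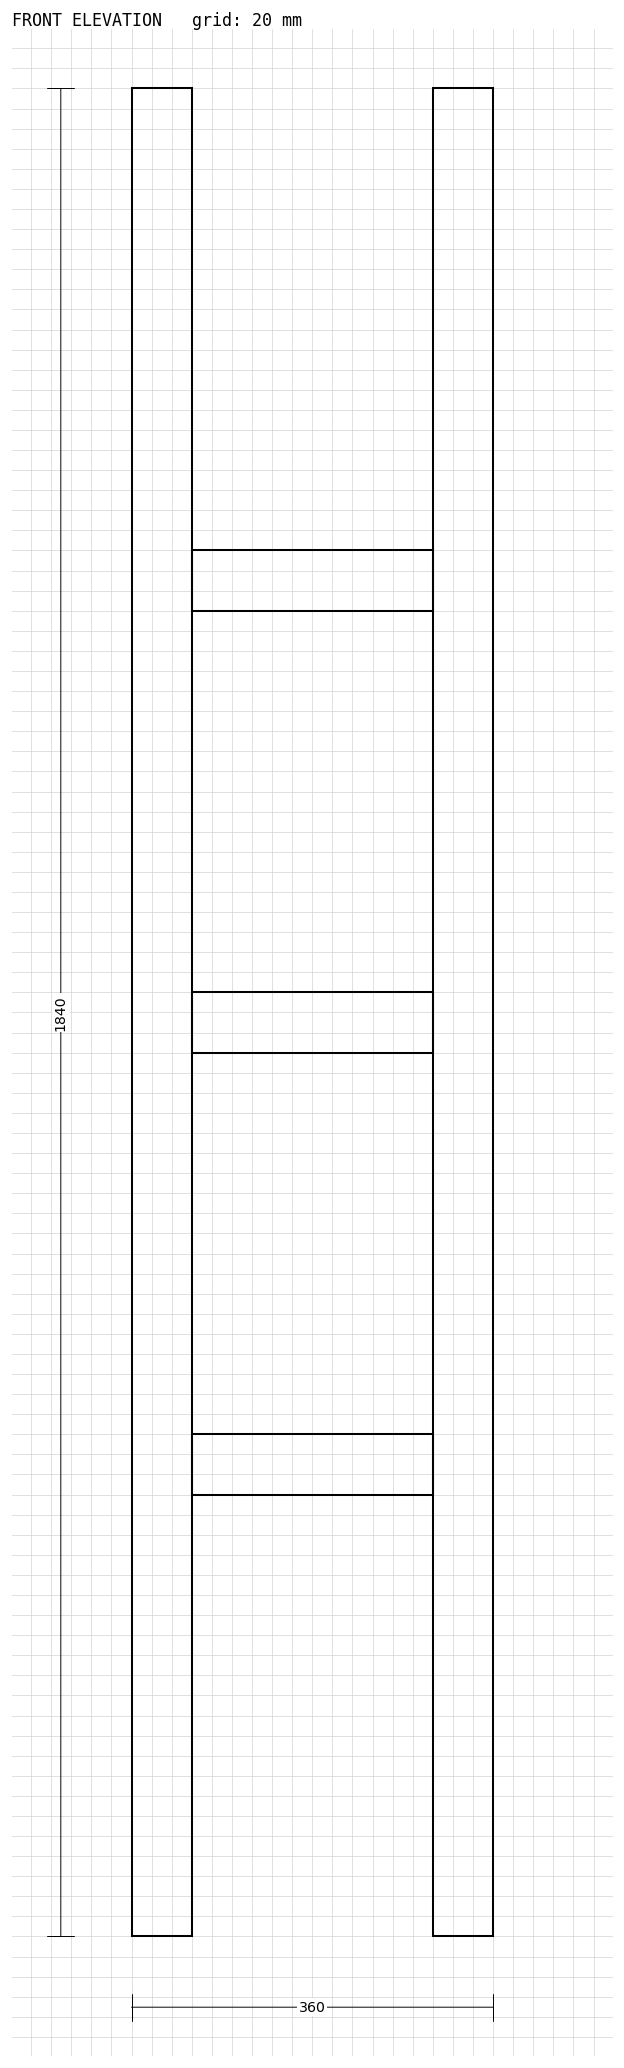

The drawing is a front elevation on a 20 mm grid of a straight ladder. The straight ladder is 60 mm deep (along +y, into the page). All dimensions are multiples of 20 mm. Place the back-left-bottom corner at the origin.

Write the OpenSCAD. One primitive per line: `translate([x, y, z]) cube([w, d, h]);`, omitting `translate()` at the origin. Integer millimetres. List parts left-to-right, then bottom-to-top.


cube([60, 60, 1840]);
translate([60, 0, 440]) cube([240, 60, 60]);
translate([60, 0, 880]) cube([240, 60, 60]);
translate([60, 0, 1320]) cube([240, 60, 60]);
translate([300, 0, 0]) cube([60, 60, 1840]);


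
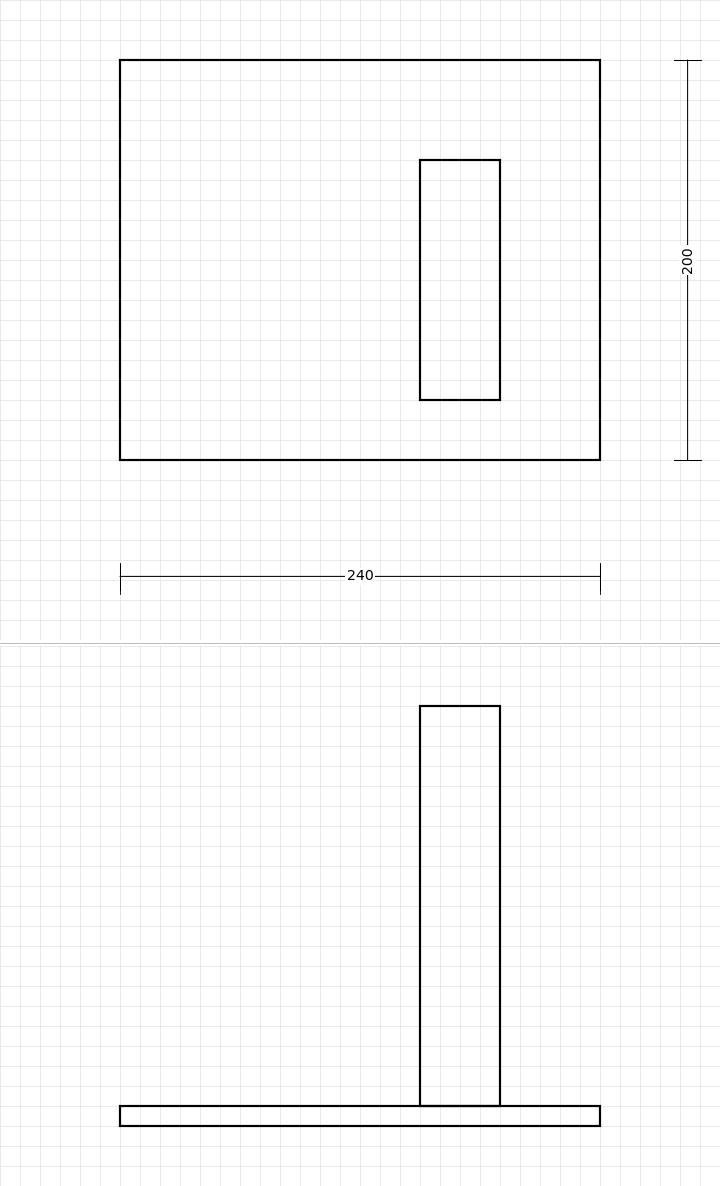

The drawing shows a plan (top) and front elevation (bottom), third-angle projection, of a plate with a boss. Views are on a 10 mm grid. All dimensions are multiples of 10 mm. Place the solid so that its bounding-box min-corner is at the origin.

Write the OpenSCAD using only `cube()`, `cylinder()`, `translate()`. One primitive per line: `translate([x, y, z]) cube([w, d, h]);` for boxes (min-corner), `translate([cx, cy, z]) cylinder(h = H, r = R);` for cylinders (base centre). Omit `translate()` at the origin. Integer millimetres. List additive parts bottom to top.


cube([240, 200, 10]);
translate([150, 30, 10]) cube([40, 120, 200]);


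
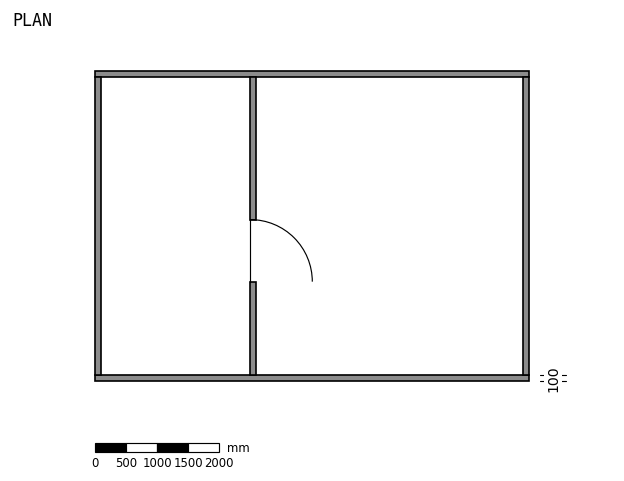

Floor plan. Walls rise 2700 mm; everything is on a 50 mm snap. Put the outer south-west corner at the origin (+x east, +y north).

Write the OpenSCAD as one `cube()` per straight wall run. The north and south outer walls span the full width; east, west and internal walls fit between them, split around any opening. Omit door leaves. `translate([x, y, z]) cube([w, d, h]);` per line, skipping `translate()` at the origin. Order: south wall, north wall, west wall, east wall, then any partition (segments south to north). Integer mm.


cube([7000, 100, 2700]);
translate([0, 4900, 0]) cube([7000, 100, 2700]);
translate([0, 100, 0]) cube([100, 4800, 2700]);
translate([6900, 100, 0]) cube([100, 4800, 2700]);
translate([2500, 100, 0]) cube([100, 1500, 2700]);
translate([2500, 2600, 0]) cube([100, 2300, 2700]);


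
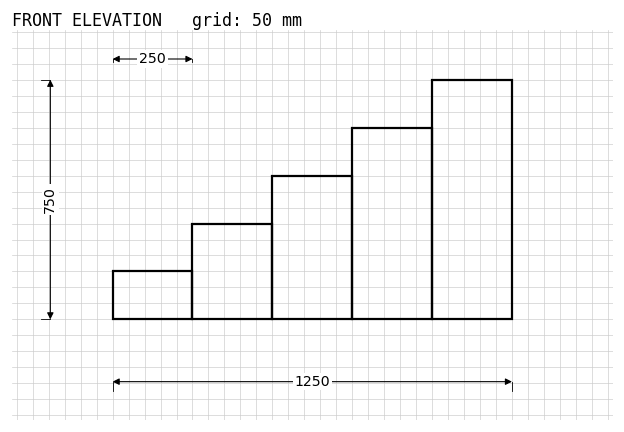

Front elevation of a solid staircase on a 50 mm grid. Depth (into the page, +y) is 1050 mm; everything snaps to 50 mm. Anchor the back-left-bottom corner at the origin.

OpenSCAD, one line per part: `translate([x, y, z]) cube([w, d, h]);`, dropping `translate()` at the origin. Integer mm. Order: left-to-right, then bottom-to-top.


cube([250, 1050, 150]);
translate([250, 0, 0]) cube([250, 1050, 300]);
translate([500, 0, 0]) cube([250, 1050, 450]);
translate([750, 0, 0]) cube([250, 1050, 600]);
translate([1000, 0, 0]) cube([250, 1050, 750]);


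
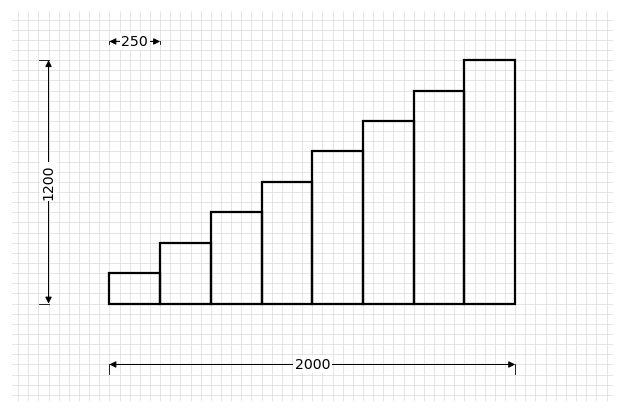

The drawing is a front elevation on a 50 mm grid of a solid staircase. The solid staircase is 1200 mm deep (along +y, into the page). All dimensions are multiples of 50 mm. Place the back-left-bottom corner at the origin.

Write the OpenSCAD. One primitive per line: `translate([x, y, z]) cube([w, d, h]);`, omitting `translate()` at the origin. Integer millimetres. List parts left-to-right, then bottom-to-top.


cube([250, 1200, 150]);
translate([250, 0, 0]) cube([250, 1200, 300]);
translate([500, 0, 0]) cube([250, 1200, 450]);
translate([750, 0, 0]) cube([250, 1200, 600]);
translate([1000, 0, 0]) cube([250, 1200, 750]);
translate([1250, 0, 0]) cube([250, 1200, 900]);
translate([1500, 0, 0]) cube([250, 1200, 1050]);
translate([1750, 0, 0]) cube([250, 1200, 1200]);


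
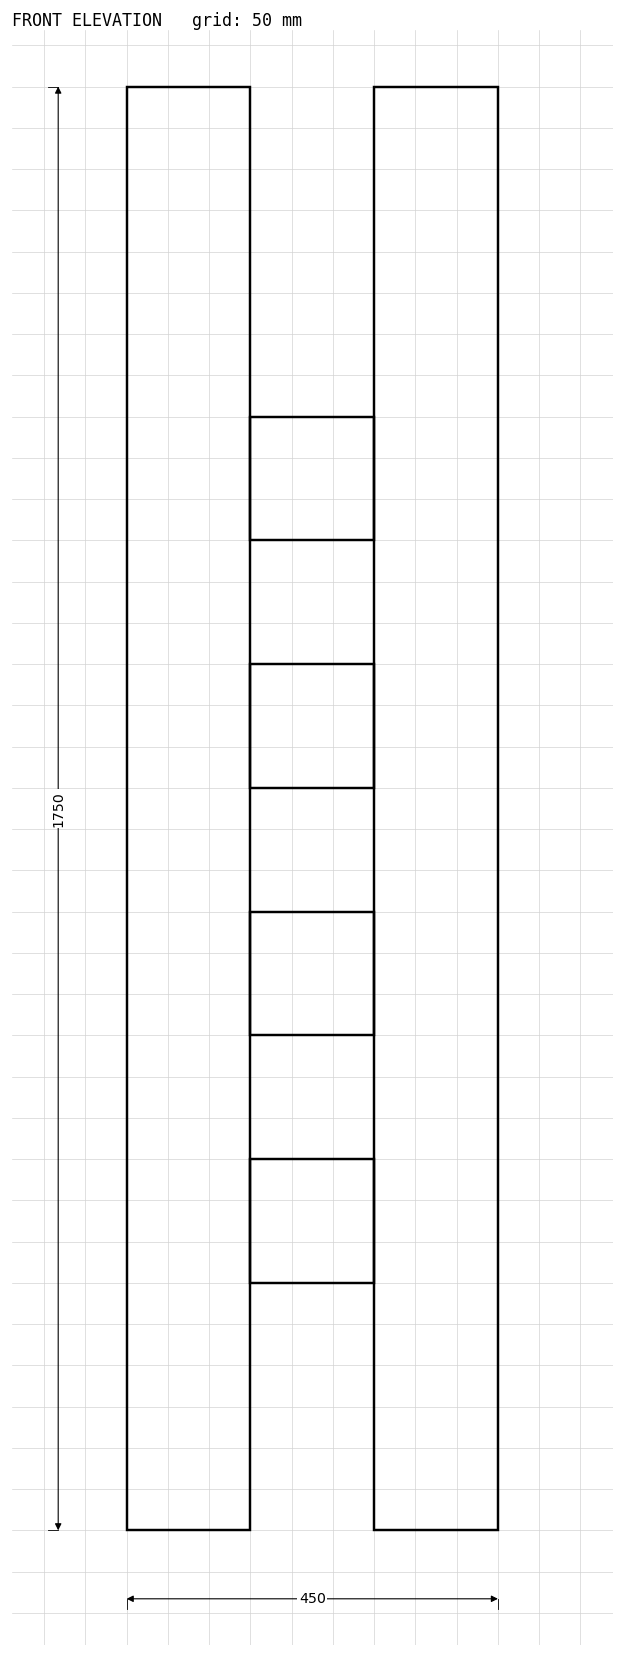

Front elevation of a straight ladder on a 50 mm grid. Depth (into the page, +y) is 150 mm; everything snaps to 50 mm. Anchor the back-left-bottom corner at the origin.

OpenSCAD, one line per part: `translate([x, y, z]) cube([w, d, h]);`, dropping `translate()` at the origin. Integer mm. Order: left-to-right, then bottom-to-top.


cube([150, 150, 1750]);
translate([150, 0, 300]) cube([150, 150, 150]);
translate([150, 0, 600]) cube([150, 150, 150]);
translate([150, 0, 900]) cube([150, 150, 150]);
translate([150, 0, 1200]) cube([150, 150, 150]);
translate([300, 0, 0]) cube([150, 150, 1750]);
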